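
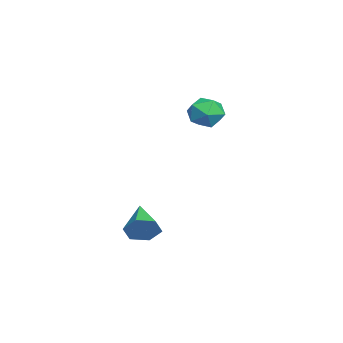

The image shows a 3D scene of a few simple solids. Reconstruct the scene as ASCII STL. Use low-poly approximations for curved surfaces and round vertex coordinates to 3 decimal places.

solid 
facet normal -0.884 0.153 0.441
outer loop
vertex -2.247 1.587 1.475
vertex -1.846 1.414 2.338
vertex -1.866 2.315 1.986
endloop
endfacet
facet normal -0.827 0.541 -0.154
outer loop
vertex -2.247 1.587 1.475
vertex -1.866 2.315 1.986
vertex -1.72 2.266 1.031
endloop
endfacet
facet normal -0.710 0.095 -0.698
outer loop
vertex -2.247 1.587 1.475
vertex -1.72 2.266 1.031
vertex -1.61 1.335 0.793
endloop
endfacet
facet normal -0.695 -0.570 -0.439
outer loop
vertex -2.247 1.587 1.475
vertex -1.61 1.335 0.793
vertex -1.688 0.808 1.601
endloop
endfacet
facet normal -0.803 -0.533 0.266
outer loop
vertex -2.247 1.587 1.475
vertex -1.688 0.808 1.601
vertex -1.846 1.414 2.338
endloop
endfacet
facet normal -0.254 0.963 -0.088
outer loop
vertex -1.72 2.266 1.031
vertex -1.866 2.315 1.986
vertex -0.992 2.512 1.619
endloop
endfacet
facet normal -0.347 0.335 0.876
outer loop
vertex -1.866 2.315 1.986
vertex -1.846 1.414 2.338
vertex -1.07 1.985 2.427
endloop
endfacet
facet normal -0.216 -0.776 0.592
outer loop
vertex -1.846 1.414 2.338
vertex -1.688 0.808 1.601
vertex -0.96 1.054 2.189
endloop
endfacet
facet normal -0.042 -0.835 -0.549
outer loop
vertex -1.688 0.808 1.601
vertex -1.61 1.335 0.793
vertex -0.814 1.005 1.234
endloop
endfacet
facet normal -0.065 0.240 -0.969
outer loop
vertex -1.61 1.335 0.793
vertex -1.72 2.266 1.031
vertex -0.834 1.906 0.882
endloop
endfacet
facet normal 0.695 0.570 0.439
outer loop
vertex -0.433 1.733 1.745
vertex -0.992 2.512 1.619
vertex -1.07 1.985 2.427
endloop
endfacet
facet normal 0.710 -0.095 0.698
outer loop
vertex -0.433 1.733 1.745
vertex -1.07 1.985 2.427
vertex -0.96 1.054 2.189
endloop
endfacet
facet normal 0.827 -0.541 0.154
outer loop
vertex -0.433 1.733 1.745
vertex -0.96 1.054 2.189
vertex -0.814 1.005 1.234
endloop
endfacet
facet normal 0.884 -0.153 -0.441
outer loop
vertex -0.433 1.733 1.745
vertex -0.814 1.005 1.234
vertex -0.834 1.906 0.882
endloop
endfacet
facet normal 0.803 0.533 -0.266
outer loop
vertex -0.433 1.733 1.745
vertex -0.834 1.906 0.882
vertex -0.992 2.512 1.619
endloop
endfacet
facet normal 0.042 0.835 0.549
outer loop
vertex -1.07 1.985 2.427
vertex -0.992 2.512 1.619
vertex -1.866 2.315 1.986
endloop
endfacet
facet normal 0.065 -0.240 0.969
outer loop
vertex -0.96 1.054 2.189
vertex -1.07 1.985 2.427
vertex -1.846 1.414 2.338
endloop
endfacet
facet normal 0.254 -0.963 0.088
outer loop
vertex -0.814 1.005 1.234
vertex -0.96 1.054 2.189
vertex -1.688 0.808 1.601
endloop
endfacet
facet normal 0.347 -0.335 -0.876
outer loop
vertex -0.834 1.906 0.882
vertex -0.814 1.005 1.234
vertex -1.61 1.335 0.793
endloop
endfacet
facet normal 0.216 0.776 -0.592
outer loop
vertex -0.992 2.512 1.619
vertex -0.834 1.906 0.882
vertex -1.72 2.266 1.031
endloop
endfacet
facet normal 0.912 0.111 -0.394
outer loop
vertex 4.942 -1.099 -2.509
vertex 4.603 -0.837 -3.22
vertex 4.794 -0.291 -2.625
endloop
endfacet
facet normal 0.018 0.145 0.989
outer loop
vertex 4.942 -1.099 -2.509
vertex 4.794 -0.291 -2.625
vertex 2.897 -1.043 -2.48
endloop
endfacet
facet normal 0.912 0.111 -0.394
outer loop
vertex 4.794 -0.291 -2.625
vertex 4.603 -0.837 -3.22
vertex 4.455 -0.028 -3.335
endloop
endfacet
facet normal -0.298 0.840 0.454
outer loop
vertex 4.794 -0.291 -2.625
vertex 4.455 -0.028 -3.335
vertex 2.897 -1.043 -2.48
endloop
endfacet
facet normal 0.912 0.111 -0.396
outer loop
vertex 4.455 -0.028 -3.335
vertex 4.603 -0.837 -3.22
vertex 4.263 -0.574 -3.93
endloop
endfacet
facet normal -0.644 0.656 -0.394
outer loop
vertex 4.455 -0.028 -3.335
vertex 4.263 -0.574 -3.93
vertex 2.897 -1.043 -2.48
endloop
endfacet
facet normal 0.912 0.111 -0.396
outer loop
vertex 4.263 -0.574 -3.93
vertex 4.603 -0.837 -3.22
vertex 4.411 -1.383 -3.815
endloop
endfacet
facet normal -0.672 -0.223 -0.706
outer loop
vertex 4.263 -0.574 -3.93
vertex 4.411 -1.383 -3.815
vertex 2.897 -1.043 -2.48
endloop
endfacet
facet normal 0.912 0.109 -0.395
outer loop
vertex 4.411 -1.383 -3.815
vertex 4.603 -0.837 -3.22
vertex 4.75 -1.645 -3.104
endloop
endfacet
facet normal -0.356 -0.919 -0.169
outer loop
vertex 4.411 -1.383 -3.815
vertex 4.75 -1.645 -3.104
vertex 2.897 -1.043 -2.48
endloop
endfacet
facet normal 0.912 0.109 -0.395
outer loop
vertex 4.75 -1.645 -3.104
vertex 4.603 -0.837 -3.22
vertex 4.942 -1.099 -2.509
endloop
endfacet
facet normal -0.011 -0.735 0.678
outer loop
vertex 4.75 -1.645 -3.104
vertex 4.942 -1.099 -2.509
vertex 2.897 -1.043 -2.48
endloop
endfacet

endsolid


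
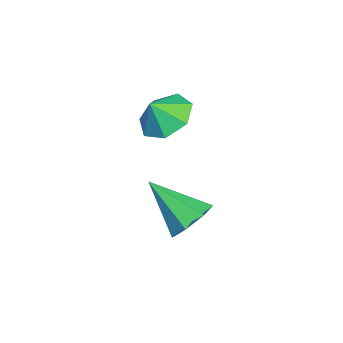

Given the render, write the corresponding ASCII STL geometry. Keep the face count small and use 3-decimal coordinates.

solid 
facet normal -0.232 0.518 -0.823
outer loop
vertex -0.652 2.411 1.394
vertex -1.407 1.692 1.154
vertex -1.496 2.583 1.74
endloop
endfacet
facet normal 0.410 0.246 0.878
outer loop
vertex -0.652 2.411 1.394
vertex -1.496 2.583 1.74
vertex -1.173 1.168 1.986
endloop
endfacet
facet normal -0.232 0.518 -0.823
outer loop
vertex -1.496 2.583 1.74
vertex -1.407 1.692 1.154
vertex -2.274 2.083 1.645
endloop
endfacet
facet normal -0.198 0.124 0.972
outer loop
vertex -1.496 2.583 1.74
vertex -2.274 2.083 1.645
vertex -1.173 1.168 1.986
endloop
endfacet
facet normal -0.233 0.518 -0.823
outer loop
vertex -2.274 2.083 1.645
vertex -1.407 1.692 1.154
vertex -2.398 1.289 1.181
endloop
endfacet
facet normal -0.537 -0.362 0.762
outer loop
vertex -2.274 2.083 1.645
vertex -2.398 1.289 1.181
vertex -1.173 1.168 1.986
endloop
endfacet
facet normal -0.233 0.518 -0.823
outer loop
vertex -2.398 1.289 1.181
vertex -1.407 1.692 1.154
vertex -1.777 0.798 0.696
endloop
endfacet
facet normal -0.350 -0.844 0.406
outer loop
vertex -2.398 1.289 1.181
vertex -1.777 0.798 0.696
vertex -1.173 1.168 1.986
endloop
endfacet
facet normal -0.232 0.518 -0.823
outer loop
vertex -1.777 0.798 0.696
vertex -1.407 1.692 1.154
vertex -0.877 0.98 0.557
endloop
endfacet
facet normal 0.221 -0.960 0.172
outer loop
vertex -1.777 0.798 0.696
vertex -0.877 0.98 0.557
vertex -1.173 1.168 1.986
endloop
endfacet
facet normal -0.232 0.518 -0.823
outer loop
vertex -0.877 0.98 0.557
vertex -1.407 1.692 1.154
vertex -0.376 1.698 0.867
endloop
endfacet
facet normal 0.746 -0.623 0.236
outer loop
vertex -0.877 0.98 0.557
vertex -0.376 1.698 0.867
vertex -1.173 1.168 1.986
endloop
endfacet
facet normal -0.232 0.518 -0.823
outer loop
vertex -0.376 1.698 0.867
vertex -1.407 1.692 1.154
vertex -0.652 2.411 1.394
endloop
endfacet
facet normal 0.830 -0.086 0.551
outer loop
vertex -0.376 1.698 0.867
vertex -0.652 2.411 1.394
vertex -1.173 1.168 1.986
endloop
endfacet
facet normal 0.409 0.680 -0.608
outer loop
vertex 0.787 3.002 -2.139
vertex 0.344 2.598 -2.889
vertex 0.03 3.3 -2.315
endloop
endfacet
facet normal -0.083 0.342 0.936
outer loop
vertex 0.787 3.002 -2.139
vertex 0.03 3.3 -2.315
vertex -0.544 1.122 -1.571
endloop
endfacet
facet normal 0.410 0.680 -0.608
outer loop
vertex 0.03 3.3 -2.315
vertex 0.344 2.598 -2.889
vertex -0.491 3.07 -2.924
endloop
endfacet
facet normal -0.769 0.379 0.515
outer loop
vertex 0.03 3.3 -2.315
vertex -0.491 3.07 -2.924
vertex -0.544 1.122 -1.571
endloop
endfacet
facet normal 0.410 0.681 -0.607
outer loop
vertex -0.491 3.07 -2.924
vertex 0.344 2.598 -2.889
vertex -0.382 2.485 -3.506
endloop
endfacet
facet normal -0.990 -0.060 -0.125
outer loop
vertex -0.491 3.07 -2.924
vertex -0.382 2.485 -3.506
vertex -0.544 1.122 -1.571
endloop
endfacet
facet normal 0.410 0.681 -0.607
outer loop
vertex -0.382 2.485 -3.506
vertex 0.344 2.598 -2.889
vertex 0.273 1.985 -3.624
endloop
endfacet
facet normal -0.580 -0.642 -0.501
outer loop
vertex -0.382 2.485 -3.506
vertex 0.273 1.985 -3.624
vertex -0.544 1.122 -1.571
endloop
endfacet
facet normal 0.409 0.681 -0.608
outer loop
vertex 0.273 1.985 -3.624
vertex 0.344 2.598 -2.889
vertex 0.983 1.947 -3.189
endloop
endfacet
facet normal 0.153 -0.931 -0.331
outer loop
vertex 0.273 1.985 -3.624
vertex 0.983 1.947 -3.189
vertex -0.544 1.122 -1.571
endloop
endfacet
facet normal 0.409 0.681 -0.607
outer loop
vertex 0.983 1.947 -3.189
vertex 0.344 2.598 -2.889
vertex 1.211 2.399 -2.528
endloop
endfacet
facet normal 0.657 -0.709 0.258
outer loop
vertex 0.983 1.947 -3.189
vertex 1.211 2.399 -2.528
vertex -0.544 1.122 -1.571
endloop
endfacet
facet normal 0.409 0.680 -0.608
outer loop
vertex 1.211 2.399 -2.528
vertex 0.344 2.598 -2.889
vertex 0.787 3.002 -2.139
endloop
endfacet
facet normal 0.552 -0.142 0.822
outer loop
vertex 1.211 2.399 -2.528
vertex 0.787 3.002 -2.139
vertex -0.544 1.122 -1.571
endloop
endfacet

endsolid


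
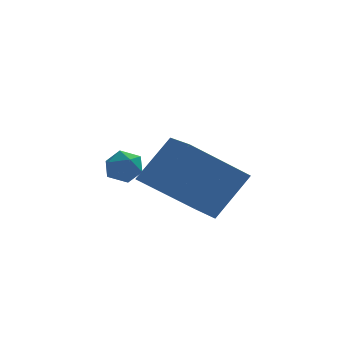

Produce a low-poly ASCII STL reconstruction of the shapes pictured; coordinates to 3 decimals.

solid 
facet normal -0.567 -0.262 -0.781
outer loop
vertex 2.046 -4.747 1.592
vertex 1.686 -2.924 1.243
vertex 3.696 -4.656 0.363
endloop
endfacet
facet normal 0.191 -0.964 0.184
outer loop
vertex 4.694 -4.196 1.737
vertex 2.046 -4.747 1.592
vertex 3.696 -4.656 0.363
endloop
endfacet
facet normal -0.567 -0.262 -0.781
outer loop
vertex 3.696 -4.656 0.363
vertex 1.686 -2.924 1.243
vertex 3.336 -2.834 0.014
endloop
endfacet
facet normal 0.801 0.044 -0.597
outer loop
vertex 3.336 -2.834 0.014
vertex 4.694 -4.196 1.737
vertex 3.696 -4.656 0.363
endloop
endfacet
facet normal -0.801 -0.044 0.597
outer loop
vertex 2.046 -4.747 1.592
vertex 2.684 -2.464 2.617
vertex 1.686 -2.924 1.243
endloop
endfacet
facet normal 0.190 -0.964 0.185
outer loop
vertex 3.044 -4.286 2.966
vertex 2.046 -4.747 1.592
vertex 4.694 -4.196 1.737
endloop
endfacet
facet normal -0.801 -0.044 0.597
outer loop
vertex 3.044 -4.286 2.966
vertex 2.684 -2.464 2.617
vertex 2.046 -4.747 1.592
endloop
endfacet
facet normal -0.190 0.964 -0.185
outer loop
vertex 1.686 -2.924 1.243
vertex 2.684 -2.464 2.617
vertex 3.336 -2.834 0.014
endloop
endfacet
facet normal 0.801 0.044 -0.597
outer loop
vertex 4.334 -2.373 1.388
vertex 4.694 -4.196 1.737
vertex 3.336 -2.834 0.014
endloop
endfacet
facet normal -0.191 0.964 -0.185
outer loop
vertex 3.336 -2.834 0.014
vertex 2.684 -2.464 2.617
vertex 4.334 -2.373 1.388
endloop
endfacet
facet normal 0.567 0.262 0.781
outer loop
vertex 4.334 -2.373 1.388
vertex 3.044 -4.286 2.966
vertex 4.694 -4.196 1.737
endloop
endfacet
facet normal 0.567 0.262 0.781
outer loop
vertex 2.684 -2.464 2.617
vertex 3.044 -4.286 2.966
vertex 4.334 -2.373 1.388
endloop
endfacet
facet normal -0.363 0.723 0.588
outer loop
vertex 1.581 -0.106 1.086
vertex 0.996 -0.366 1.045
vertex 1.395 -0.547 1.514
endloop
endfacet
facet normal 0.321 0.587 0.744
outer loop
vertex 1.581 -0.106 1.086
vertex 1.395 -0.547 1.514
vertex 1.989 -0.565 1.272
endloop
endfacet
facet normal 0.707 0.691 0.154
outer loop
vertex 1.581 -0.106 1.086
vertex 1.989 -0.565 1.272
vertex 1.957 -0.395 0.655
endloop
endfacet
facet normal 0.264 0.892 -0.368
outer loop
vertex 1.581 -0.106 1.086
vertex 1.957 -0.395 0.655
vertex 1.344 -0.272 0.514
endloop
endfacet
facet normal -0.398 0.912 -0.100
outer loop
vertex 1.581 -0.106 1.086
vertex 1.344 -0.272 0.514
vertex 0.996 -0.366 1.045
endloop
endfacet
facet normal 0.373 -0.103 0.922
outer loop
vertex 1.989 -0.565 1.272
vertex 1.395 -0.547 1.514
vertex 1.656 -1.108 1.346
endloop
endfacet
facet normal -0.734 0.117 0.669
outer loop
vertex 1.395 -0.547 1.514
vertex 0.996 -0.366 1.045
vertex 1.043 -0.985 1.205
endloop
endfacet
facet normal -0.790 0.424 -0.443
outer loop
vertex 0.996 -0.366 1.045
vertex 1.344 -0.272 0.514
vertex 1.011 -0.815 0.588
endloop
endfacet
facet normal 0.280 0.393 -0.876
outer loop
vertex 1.344 -0.272 0.514
vertex 1.957 -0.395 0.655
vertex 1.605 -0.833 0.346
endloop
endfacet
facet normal 0.997 0.067 -0.033
outer loop
vertex 1.957 -0.395 0.655
vertex 1.989 -0.565 1.272
vertex 2.004 -1.014 0.815
endloop
endfacet
facet normal -0.264 -0.892 0.368
outer loop
vertex 1.419 -1.274 0.774
vertex 1.656 -1.108 1.346
vertex 1.043 -0.985 1.205
endloop
endfacet
facet normal -0.707 -0.691 -0.154
outer loop
vertex 1.419 -1.274 0.774
vertex 1.043 -0.985 1.205
vertex 1.011 -0.815 0.588
endloop
endfacet
facet normal -0.321 -0.587 -0.744
outer loop
vertex 1.419 -1.274 0.774
vertex 1.011 -0.815 0.588
vertex 1.605 -0.833 0.346
endloop
endfacet
facet normal 0.363 -0.723 -0.588
outer loop
vertex 1.419 -1.274 0.774
vertex 1.605 -0.833 0.346
vertex 2.004 -1.014 0.815
endloop
endfacet
facet normal 0.398 -0.912 0.100
outer loop
vertex 1.419 -1.274 0.774
vertex 2.004 -1.014 0.815
vertex 1.656 -1.108 1.346
endloop
endfacet
facet normal -0.280 -0.393 0.876
outer loop
vertex 1.043 -0.985 1.205
vertex 1.656 -1.108 1.346
vertex 1.395 -0.547 1.514
endloop
endfacet
facet normal -0.997 -0.067 0.033
outer loop
vertex 1.011 -0.815 0.588
vertex 1.043 -0.985 1.205
vertex 0.996 -0.366 1.045
endloop
endfacet
facet normal -0.373 0.103 -0.922
outer loop
vertex 1.605 -0.833 0.346
vertex 1.011 -0.815 0.588
vertex 1.344 -0.272 0.514
endloop
endfacet
facet normal 0.734 -0.117 -0.669
outer loop
vertex 2.004 -1.014 0.815
vertex 1.605 -0.833 0.346
vertex 1.957 -0.395 0.655
endloop
endfacet
facet normal 0.790 -0.424 0.443
outer loop
vertex 1.656 -1.108 1.346
vertex 2.004 -1.014 0.815
vertex 1.989 -0.565 1.272
endloop
endfacet

endsolid


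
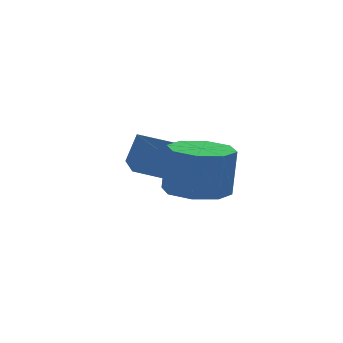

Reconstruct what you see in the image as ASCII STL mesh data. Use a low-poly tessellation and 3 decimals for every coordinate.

solid 
facet normal -0.884 0.413 0.219
outer loop
vertex 0.417 2.278 -0.813
vertex 0.85 3.676 -1.698
vertex 0.048 1.9 -1.59
endloop
endfacet
facet normal -0.253 -0.817 0.518
outer loop
vertex 1.71 1.124 -2.002
vertex 0.417 2.278 -0.813
vertex 0.048 1.9 -1.59
endloop
endfacet
facet normal -0.884 0.413 0.219
outer loop
vertex 0.048 1.9 -1.59
vertex 0.85 3.676 -1.698
vertex 0.481 3.298 -2.475
endloop
endfacet
facet normal -0.393 -0.402 -0.827
outer loop
vertex 0.481 3.298 -2.475
vertex 1.71 1.124 -2.002
vertex 0.048 1.9 -1.59
endloop
endfacet
facet normal 0.393 0.402 0.827
outer loop
vertex 0.417 2.278 -0.813
vertex 2.512 2.9 -2.11
vertex 0.85 3.676 -1.698
endloop
endfacet
facet normal -0.253 -0.817 0.518
outer loop
vertex 2.079 1.502 -1.225
vertex 0.417 2.278 -0.813
vertex 1.71 1.124 -2.002
endloop
endfacet
facet normal 0.393 0.402 0.827
outer loop
vertex 2.079 1.502 -1.225
vertex 2.512 2.9 -2.11
vertex 0.417 2.278 -0.813
endloop
endfacet
facet normal 0.253 0.817 -0.518
outer loop
vertex 0.85 3.676 -1.698
vertex 2.512 2.9 -2.11
vertex 0.481 3.298 -2.475
endloop
endfacet
facet normal -0.393 -0.402 -0.827
outer loop
vertex 2.143 2.522 -2.887
vertex 1.71 1.124 -2.002
vertex 0.481 3.298 -2.475
endloop
endfacet
facet normal 0.253 0.817 -0.518
outer loop
vertex 0.481 3.298 -2.475
vertex 2.512 2.9 -2.11
vertex 2.143 2.522 -2.887
endloop
endfacet
facet normal 0.884 -0.413 -0.219
outer loop
vertex 2.143 2.522 -2.887
vertex 2.079 1.502 -1.225
vertex 1.71 1.124 -2.002
endloop
endfacet
facet normal 0.884 -0.413 -0.219
outer loop
vertex 2.512 2.9 -2.11
vertex 2.079 1.502 -1.225
vertex 2.143 2.522 -2.887
endloop
endfacet
facet normal -0.090 -0.022 -0.996
outer loop
vertex 2.325 0.625 -2.227
vertex 1.526 0.264 -2.147
vertex 1.836 1.087 -2.193
endloop
endfacet
facet normal 0.682 0.727 -0.078
outer loop
vertex 2.325 0.625 -2.227
vertex 1.836 1.087 -2.193
vertex 2.453 0.656 -0.813
endloop
endfacet
facet normal 0.681 0.728 -0.077
outer loop
vertex 2.453 0.656 -0.813
vertex 1.836 1.087 -2.193
vertex 1.963 1.118 -0.779
endloop
endfacet
facet normal 0.090 0.022 0.996
outer loop
vertex 2.453 0.656 -0.813
vertex 1.963 1.118 -0.779
vertex 1.654 0.296 -0.733
endloop
endfacet
facet normal -0.090 -0.022 -0.996
outer loop
vertex 1.836 1.087 -2.193
vertex 1.526 0.264 -2.147
vertex 1.165 1.067 -2.132
endloop
endfacet
facet normal -0.032 0.999 -0.019
outer loop
vertex 1.836 1.087 -2.193
vertex 1.165 1.067 -2.132
vertex 1.963 1.118 -0.779
endloop
endfacet
facet normal -0.032 0.999 -0.019
outer loop
vertex 1.963 1.118 -0.779
vertex 1.165 1.067 -2.132
vertex 1.293 1.098 -0.718
endloop
endfacet
facet normal 0.090 0.022 0.996
outer loop
vertex 1.963 1.118 -0.779
vertex 1.293 1.098 -0.718
vertex 1.654 0.296 -0.733
endloop
endfacet
facet normal -0.090 -0.022 -0.996
outer loop
vertex 1.165 1.067 -2.132
vertex 1.526 0.264 -2.147
vertex 0.706 0.577 -2.08
endloop
endfacet
facet normal -0.726 0.686 0.051
outer loop
vertex 1.165 1.067 -2.132
vertex 0.706 0.577 -2.08
vertex 1.293 1.098 -0.718
endloop
endfacet
facet normal -0.726 0.686 0.051
outer loop
vertex 1.293 1.098 -0.718
vertex 0.706 0.577 -2.08
vertex 0.834 0.608 -0.666
endloop
endfacet
facet normal 0.090 0.022 0.996
outer loop
vertex 1.293 1.098 -0.718
vertex 0.834 0.608 -0.666
vertex 1.654 0.296 -0.733
endloop
endfacet
facet normal -0.090 -0.022 -0.996
outer loop
vertex 0.706 0.577 -2.08
vertex 1.526 0.264 -2.147
vertex 0.727 -0.096 -2.067
endloop
endfacet
facet normal -0.995 -0.029 0.091
outer loop
vertex 0.706 0.577 -2.08
vertex 0.727 -0.096 -2.067
vertex 0.834 0.608 -0.666
endloop
endfacet
facet normal -0.995 -0.029 0.091
outer loop
vertex 0.834 0.608 -0.666
vertex 0.727 -0.096 -2.067
vertex 0.855 -0.065 -0.653
endloop
endfacet
facet normal 0.090 0.022 0.996
outer loop
vertex 0.834 0.608 -0.666
vertex 0.855 -0.065 -0.653
vertex 1.654 0.296 -0.733
endloop
endfacet
facet normal -0.090 -0.022 -0.996
outer loop
vertex 0.727 -0.096 -2.067
vertex 1.526 0.264 -2.147
vertex 1.217 -0.558 -2.101
endloop
endfacet
facet normal -0.681 -0.728 0.078
outer loop
vertex 0.727 -0.096 -2.067
vertex 1.217 -0.558 -2.101
vertex 0.855 -0.065 -0.653
endloop
endfacet
facet normal -0.682 -0.727 0.077
outer loop
vertex 0.855 -0.065 -0.653
vertex 1.217 -0.558 -2.101
vertex 1.344 -0.527 -0.687
endloop
endfacet
facet normal 0.090 0.022 0.996
outer loop
vertex 0.855 -0.065 -0.653
vertex 1.344 -0.527 -0.687
vertex 1.654 0.296 -0.733
endloop
endfacet
facet normal -0.090 -0.022 -0.996
outer loop
vertex 1.217 -0.558 -2.101
vertex 1.526 0.264 -2.147
vertex 1.887 -0.538 -2.162
endloop
endfacet
facet normal 0.032 -0.999 0.019
outer loop
vertex 1.217 -0.558 -2.101
vertex 1.887 -0.538 -2.162
vertex 1.344 -0.527 -0.687
endloop
endfacet
facet normal 0.032 -0.999 0.019
outer loop
vertex 1.344 -0.527 -0.687
vertex 1.887 -0.538 -2.162
vertex 2.015 -0.507 -0.748
endloop
endfacet
facet normal 0.090 0.022 0.996
outer loop
vertex 1.344 -0.527 -0.687
vertex 2.015 -0.507 -0.748
vertex 1.654 0.296 -0.733
endloop
endfacet
facet normal -0.090 -0.022 -0.996
outer loop
vertex 1.887 -0.538 -2.162
vertex 1.526 0.264 -2.147
vertex 2.346 -0.048 -2.214
endloop
endfacet
facet normal 0.726 -0.686 -0.051
outer loop
vertex 1.887 -0.538 -2.162
vertex 2.346 -0.048 -2.214
vertex 2.015 -0.507 -0.748
endloop
endfacet
facet normal 0.726 -0.686 -0.051
outer loop
vertex 2.015 -0.507 -0.748
vertex 2.346 -0.048 -2.214
vertex 2.474 -0.017 -0.8
endloop
endfacet
facet normal 0.090 0.022 0.996
outer loop
vertex 2.015 -0.507 -0.748
vertex 2.474 -0.017 -0.8
vertex 1.654 0.296 -0.733
endloop
endfacet
facet normal -0.090 -0.022 -0.996
outer loop
vertex 2.346 -0.048 -2.214
vertex 1.526 0.264 -2.147
vertex 2.325 0.625 -2.227
endloop
endfacet
facet normal 0.995 0.029 -0.091
outer loop
vertex 2.346 -0.048 -2.214
vertex 2.325 0.625 -2.227
vertex 2.474 -0.017 -0.8
endloop
endfacet
facet normal 0.995 0.029 -0.091
outer loop
vertex 2.474 -0.017 -0.8
vertex 2.325 0.625 -2.227
vertex 2.453 0.656 -0.813
endloop
endfacet
facet normal 0.090 0.022 0.996
outer loop
vertex 2.474 -0.017 -0.8
vertex 2.453 0.656 -0.813
vertex 1.654 0.296 -0.733
endloop
endfacet

endsolid


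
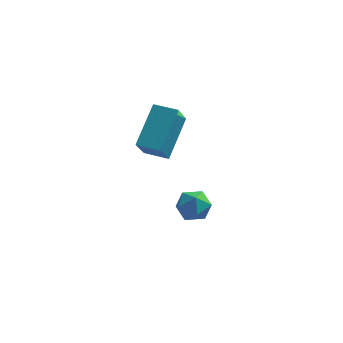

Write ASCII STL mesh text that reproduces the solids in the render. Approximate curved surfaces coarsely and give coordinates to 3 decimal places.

solid 
facet normal -0.972 0.228 0.049
outer loop
vertex -0.116 -3.086 4.357
vertex 0.05 -2.121 3.155
vertex -0.569 -4.726 2.979
endloop
endfacet
facet normal -0.107 -0.622 0.776
outer loop
vertex 0.51 -4.979 2.925
vertex -0.116 -3.086 4.357
vertex -0.569 -4.726 2.979
endloop
endfacet
facet normal -0.972 0.228 0.049
outer loop
vertex -0.569 -4.726 2.979
vertex 0.05 -2.121 3.155
vertex -0.404 -3.761 1.777
endloop
endfacet
facet normal -0.207 -0.749 -0.630
outer loop
vertex -0.404 -3.761 1.777
vertex 0.51 -4.979 2.925
vertex -0.569 -4.726 2.979
endloop
endfacet
facet normal 0.207 0.749 0.630
outer loop
vertex -0.116 -3.086 4.357
vertex 1.129 -2.374 3.101
vertex 0.05 -2.121 3.155
endloop
endfacet
facet normal -0.107 -0.622 0.776
outer loop
vertex 0.964 -3.339 4.303
vertex -0.116 -3.086 4.357
vertex 0.51 -4.979 2.925
endloop
endfacet
facet normal 0.207 0.749 0.630
outer loop
vertex 0.964 -3.339 4.303
vertex 1.129 -2.374 3.101
vertex -0.116 -3.086 4.357
endloop
endfacet
facet normal 0.107 0.622 -0.776
outer loop
vertex 0.05 -2.121 3.155
vertex 1.129 -2.374 3.101
vertex -0.404 -3.761 1.777
endloop
endfacet
facet normal -0.207 -0.749 -0.630
outer loop
vertex 0.676 -4.014 1.723
vertex 0.51 -4.979 2.925
vertex -0.404 -3.761 1.777
endloop
endfacet
facet normal 0.107 0.622 -0.776
outer loop
vertex -0.404 -3.761 1.777
vertex 1.129 -2.374 3.101
vertex 0.676 -4.014 1.723
endloop
endfacet
facet normal 0.972 -0.228 -0.049
outer loop
vertex 0.676 -4.014 1.723
vertex 0.964 -3.339 4.303
vertex 0.51 -4.979 2.925
endloop
endfacet
facet normal 0.973 -0.227 -0.049
outer loop
vertex 1.129 -2.374 3.101
vertex 0.964 -3.339 4.303
vertex 0.676 -4.014 1.723
endloop
endfacet
facet normal -0.942 -0.096 0.321
outer loop
vertex 0.81 -3.067 -2.059
vertex 1.05 -3.719 -1.549
vertex 1.069 -2.91 -1.252
endloop
endfacet
facet normal -0.801 0.581 0.144
outer loop
vertex 0.81 -3.067 -2.059
vertex 1.069 -2.91 -1.252
vertex 1.326 -2.396 -1.896
endloop
endfacet
facet normal -0.599 0.592 -0.539
outer loop
vertex 0.81 -3.067 -2.059
vertex 1.326 -2.396 -1.896
vertex 1.465 -2.888 -2.59
endloop
endfacet
facet normal -0.615 -0.077 -0.785
outer loop
vertex 0.81 -3.067 -2.059
vertex 1.465 -2.888 -2.59
vertex 1.294 -3.706 -2.376
endloop
endfacet
facet normal -0.827 -0.502 -0.252
outer loop
vertex 0.81 -3.067 -2.059
vertex 1.294 -3.706 -2.376
vertex 1.05 -3.719 -1.549
endloop
endfacet
facet normal -0.250 0.803 0.541
outer loop
vertex 1.326 -2.396 -1.896
vertex 1.069 -2.91 -1.252
vertex 1.886 -2.634 -1.284
endloop
endfacet
facet normal -0.479 -0.293 0.828
outer loop
vertex 1.069 -2.91 -1.252
vertex 1.05 -3.719 -1.549
vertex 1.715 -3.452 -1.07
endloop
endfacet
facet normal -0.293 -0.951 -0.101
outer loop
vertex 1.05 -3.719 -1.549
vertex 1.294 -3.706 -2.376
vertex 1.854 -3.944 -1.764
endloop
endfacet
facet normal 0.051 -0.263 -0.964
outer loop
vertex 1.294 -3.706 -2.376
vertex 1.465 -2.888 -2.59
vertex 2.111 -3.43 -2.408
endloop
endfacet
facet normal 0.078 0.821 -0.566
outer loop
vertex 1.465 -2.888 -2.59
vertex 1.326 -2.396 -1.896
vertex 2.13 -2.621 -2.111
endloop
endfacet
facet normal 0.615 0.077 0.785
outer loop
vertex 2.37 -3.273 -1.601
vertex 1.886 -2.634 -1.284
vertex 1.715 -3.452 -1.07
endloop
endfacet
facet normal 0.599 -0.592 0.539
outer loop
vertex 2.37 -3.273 -1.601
vertex 1.715 -3.452 -1.07
vertex 1.854 -3.944 -1.764
endloop
endfacet
facet normal 0.801 -0.581 -0.144
outer loop
vertex 2.37 -3.273 -1.601
vertex 1.854 -3.944 -1.764
vertex 2.111 -3.43 -2.408
endloop
endfacet
facet normal 0.942 0.096 -0.321
outer loop
vertex 2.37 -3.273 -1.601
vertex 2.111 -3.43 -2.408
vertex 2.13 -2.621 -2.111
endloop
endfacet
facet normal 0.827 0.502 0.252
outer loop
vertex 2.37 -3.273 -1.601
vertex 2.13 -2.621 -2.111
vertex 1.886 -2.634 -1.284
endloop
endfacet
facet normal -0.051 0.263 0.964
outer loop
vertex 1.715 -3.452 -1.07
vertex 1.886 -2.634 -1.284
vertex 1.069 -2.91 -1.252
endloop
endfacet
facet normal -0.078 -0.821 0.566
outer loop
vertex 1.854 -3.944 -1.764
vertex 1.715 -3.452 -1.07
vertex 1.05 -3.719 -1.549
endloop
endfacet
facet normal 0.250 -0.803 -0.541
outer loop
vertex 2.111 -3.43 -2.408
vertex 1.854 -3.944 -1.764
vertex 1.294 -3.706 -2.376
endloop
endfacet
facet normal 0.479 0.293 -0.828
outer loop
vertex 2.13 -2.621 -2.111
vertex 2.111 -3.43 -2.408
vertex 1.465 -2.888 -2.59
endloop
endfacet
facet normal 0.293 0.951 0.101
outer loop
vertex 1.886 -2.634 -1.284
vertex 2.13 -2.621 -2.111
vertex 1.326 -2.396 -1.896
endloop
endfacet

endsolid


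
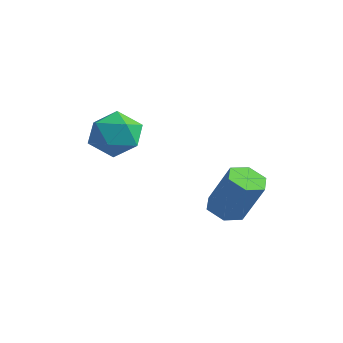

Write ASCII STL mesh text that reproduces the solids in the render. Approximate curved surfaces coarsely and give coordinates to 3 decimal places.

solid 
facet normal -0.464 -0.109 -0.879
outer loop
vertex 1.459 2.996 -3.71
vertex 0.84 2.767 -3.355
vertex 0.941 3.496 -3.499
endloop
endfacet
facet normal 0.555 0.737 -0.384
outer loop
vertex 1.459 2.996 -3.71
vertex 0.941 3.496 -3.499
vertex 2.34 3.203 -2.04
endloop
endfacet
facet normal 0.555 0.738 -0.384
outer loop
vertex 2.34 3.203 -2.04
vertex 0.941 3.496 -3.499
vertex 1.822 3.703 -1.828
endloop
endfacet
facet normal 0.464 0.107 0.879
outer loop
vertex 2.34 3.203 -2.04
vertex 1.822 3.703 -1.828
vertex 1.72 2.973 -1.685
endloop
endfacet
facet normal -0.464 -0.109 -0.879
outer loop
vertex 0.941 3.496 -3.499
vertex 0.84 2.767 -3.355
vertex 0.322 3.266 -3.144
endloop
endfacet
facet normal -0.321 0.946 0.052
outer loop
vertex 0.941 3.496 -3.499
vertex 0.322 3.266 -3.144
vertex 1.822 3.703 -1.828
endloop
endfacet
facet normal -0.321 0.946 0.052
outer loop
vertex 1.822 3.703 -1.828
vertex 0.322 3.266 -3.144
vertex 1.202 3.473 -1.473
endloop
endfacet
facet normal 0.464 0.107 0.879
outer loop
vertex 1.822 3.703 -1.828
vertex 1.202 3.473 -1.473
vertex 1.72 2.973 -1.685
endloop
endfacet
facet normal -0.463 -0.109 -0.880
outer loop
vertex 0.322 3.266 -3.144
vertex 0.84 2.767 -3.355
vertex 0.22 2.537 -3.0
endloop
endfacet
facet normal -0.876 0.209 0.435
outer loop
vertex 0.322 3.266 -3.144
vertex 0.22 2.537 -3.0
vertex 1.202 3.473 -1.473
endloop
endfacet
facet normal -0.876 0.207 0.436
outer loop
vertex 1.202 3.473 -1.473
vertex 0.22 2.537 -3.0
vertex 1.101 2.744 -1.33
endloop
endfacet
facet normal 0.464 0.108 0.879
outer loop
vertex 1.202 3.473 -1.473
vertex 1.101 2.744 -1.33
vertex 1.72 2.973 -1.685
endloop
endfacet
facet normal -0.464 -0.107 -0.879
outer loop
vertex 0.22 2.537 -3.0
vertex 0.84 2.767 -3.355
vertex 0.738 2.037 -3.212
endloop
endfacet
facet normal -0.555 -0.738 0.384
outer loop
vertex 0.22 2.537 -3.0
vertex 0.738 2.037 -3.212
vertex 1.101 2.744 -1.33
endloop
endfacet
facet normal -0.555 -0.738 0.384
outer loop
vertex 1.101 2.744 -1.33
vertex 0.738 2.037 -3.212
vertex 1.619 2.244 -1.541
endloop
endfacet
facet normal 0.464 0.109 0.879
outer loop
vertex 1.101 2.744 -1.33
vertex 1.619 2.244 -1.541
vertex 1.72 2.973 -1.685
endloop
endfacet
facet normal -0.464 -0.107 -0.879
outer loop
vertex 0.738 2.037 -3.212
vertex 0.84 2.767 -3.355
vertex 1.358 2.267 -3.567
endloop
endfacet
facet normal 0.321 -0.946 -0.052
outer loop
vertex 0.738 2.037 -3.212
vertex 1.358 2.267 -3.567
vertex 1.619 2.244 -1.541
endloop
endfacet
facet normal 0.321 -0.946 -0.052
outer loop
vertex 1.619 2.244 -1.541
vertex 1.358 2.267 -3.567
vertex 2.238 2.474 -1.896
endloop
endfacet
facet normal 0.464 0.109 0.879
outer loop
vertex 1.619 2.244 -1.541
vertex 2.238 2.474 -1.896
vertex 1.72 2.973 -1.685
endloop
endfacet
facet normal -0.464 -0.108 -0.879
outer loop
vertex 1.358 2.267 -3.567
vertex 0.84 2.767 -3.355
vertex 1.459 2.996 -3.71
endloop
endfacet
facet normal 0.876 -0.207 -0.436
outer loop
vertex 1.358 2.267 -3.567
vertex 1.459 2.996 -3.71
vertex 2.238 2.474 -1.896
endloop
endfacet
facet normal 0.875 -0.209 -0.436
outer loop
vertex 2.238 2.474 -1.896
vertex 1.459 2.996 -3.71
vertex 2.34 3.203 -2.04
endloop
endfacet
facet normal 0.463 0.109 0.880
outer loop
vertex 2.238 2.474 -1.896
vertex 2.34 3.203 -2.04
vertex 1.72 2.973 -1.685
endloop
endfacet
facet normal -0.760 0.334 0.558
outer loop
vertex -3.008 1.319 -0.234
vertex -3.294 0.318 -0.024
vertex -2.607 0.818 0.612
endloop
endfacet
facet normal -0.213 0.793 0.571
outer loop
vertex -3.008 1.319 -0.234
vertex -2.607 0.818 0.612
vertex -1.979 1.423 0.006
endloop
endfacet
facet normal -0.077 0.992 -0.101
outer loop
vertex -3.008 1.319 -0.234
vertex -1.979 1.423 0.006
vertex -2.278 1.297 -1.005
endloop
endfacet
facet normal -0.539 0.656 -0.529
outer loop
vertex -3.008 1.319 -0.234
vertex -2.278 1.297 -1.005
vertex -3.091 0.614 -1.024
endloop
endfacet
facet normal -0.961 0.249 -0.121
outer loop
vertex -3.008 1.319 -0.234
vertex -3.091 0.614 -1.024
vertex -3.294 0.318 -0.024
endloop
endfacet
facet normal 0.359 0.447 0.819
outer loop
vertex -1.979 1.423 0.006
vertex -2.607 0.818 0.612
vertex -1.629 0.486 0.364
endloop
endfacet
facet normal -0.524 -0.295 0.799
outer loop
vertex -2.607 0.818 0.612
vertex -3.294 0.318 -0.024
vertex -2.442 -0.197 0.345
endloop
endfacet
facet normal -0.850 -0.432 -0.301
outer loop
vertex -3.294 0.318 -0.024
vertex -3.091 0.614 -1.024
vertex -2.741 -0.323 -0.666
endloop
endfacet
facet normal -0.167 0.225 -0.960
outer loop
vertex -3.091 0.614 -1.024
vertex -2.278 1.297 -1.005
vertex -2.113 0.282 -1.272
endloop
endfacet
facet normal 0.581 0.769 -0.268
outer loop
vertex -2.278 1.297 -1.005
vertex -1.979 1.423 0.006
vertex -1.426 0.782 -0.636
endloop
endfacet
facet normal 0.539 -0.656 0.529
outer loop
vertex -1.712 -0.219 -0.426
vertex -1.629 0.486 0.364
vertex -2.442 -0.197 0.345
endloop
endfacet
facet normal 0.077 -0.992 0.101
outer loop
vertex -1.712 -0.219 -0.426
vertex -2.442 -0.197 0.345
vertex -2.741 -0.323 -0.666
endloop
endfacet
facet normal 0.213 -0.793 -0.571
outer loop
vertex -1.712 -0.219 -0.426
vertex -2.741 -0.323 -0.666
vertex -2.113 0.282 -1.272
endloop
endfacet
facet normal 0.760 -0.334 -0.558
outer loop
vertex -1.712 -0.219 -0.426
vertex -2.113 0.282 -1.272
vertex -1.426 0.782 -0.636
endloop
endfacet
facet normal 0.961 -0.249 0.121
outer loop
vertex -1.712 -0.219 -0.426
vertex -1.426 0.782 -0.636
vertex -1.629 0.486 0.364
endloop
endfacet
facet normal 0.167 -0.225 0.960
outer loop
vertex -2.442 -0.197 0.345
vertex -1.629 0.486 0.364
vertex -2.607 0.818 0.612
endloop
endfacet
facet normal -0.581 -0.769 0.268
outer loop
vertex -2.741 -0.323 -0.666
vertex -2.442 -0.197 0.345
vertex -3.294 0.318 -0.024
endloop
endfacet
facet normal -0.359 -0.447 -0.819
outer loop
vertex -2.113 0.282 -1.272
vertex -2.741 -0.323 -0.666
vertex -3.091 0.614 -1.024
endloop
endfacet
facet normal 0.524 0.295 -0.799
outer loop
vertex -1.426 0.782 -0.636
vertex -2.113 0.282 -1.272
vertex -2.278 1.297 -1.005
endloop
endfacet
facet normal 0.850 0.432 0.301
outer loop
vertex -1.629 0.486 0.364
vertex -1.426 0.782 -0.636
vertex -1.979 1.423 0.006
endloop
endfacet

endsolid


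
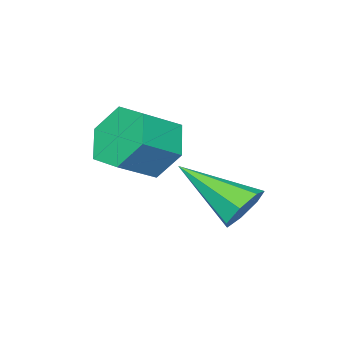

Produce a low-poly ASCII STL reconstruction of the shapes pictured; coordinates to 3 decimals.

solid 
facet normal -0.217 0.841 -0.495
outer loop
vertex -0.609 -0.851 1.002
vertex -1.305 -0.905 1.215
vertex -0.752 -0.566 1.549
endloop
endfacet
facet normal 0.971 0.031 0.238
outer loop
vertex -0.609 -0.851 1.002
vertex -0.752 -0.566 1.549
vertex -0.855 -2.655 2.245
endloop
endfacet
facet normal -0.217 0.841 -0.495
outer loop
vertex -0.752 -0.566 1.549
vertex -1.305 -0.905 1.215
vertex -1.311 -0.536 1.845
endloop
endfacet
facet normal 0.463 0.260 0.848
outer loop
vertex -0.752 -0.566 1.549
vertex -1.311 -0.536 1.845
vertex -0.855 -2.655 2.245
endloop
endfacet
facet normal -0.217 0.841 -0.495
outer loop
vertex -1.311 -0.536 1.845
vertex -1.305 -0.905 1.215
vertex -1.866 -0.784 1.667
endloop
endfacet
facet normal -0.345 0.102 0.933
outer loop
vertex -1.311 -0.536 1.845
vertex -1.866 -0.784 1.667
vertex -0.855 -2.655 2.245
endloop
endfacet
facet normal -0.217 0.841 -0.495
outer loop
vertex -1.866 -0.784 1.667
vertex -1.305 -0.905 1.215
vertex -1.999 -1.123 1.149
endloop
endfacet
facet normal -0.844 -0.324 0.428
outer loop
vertex -1.866 -0.784 1.667
vertex -1.999 -1.123 1.149
vertex -0.855 -2.655 2.245
endloop
endfacet
facet normal -0.217 0.841 -0.495
outer loop
vertex -1.999 -1.123 1.149
vertex -1.305 -0.905 1.215
vertex -1.61 -1.298 0.681
endloop
endfacet
facet normal -0.658 -0.696 -0.287
outer loop
vertex -1.999 -1.123 1.149
vertex -1.61 -1.298 0.681
vertex -0.855 -2.655 2.245
endloop
endfacet
facet normal -0.217 0.841 -0.495
outer loop
vertex -1.61 -1.298 0.681
vertex -1.305 -0.905 1.215
vertex -0.991 -1.177 0.615
endloop
endfacet
facet normal 0.072 -0.736 -0.673
outer loop
vertex -1.61 -1.298 0.681
vertex -0.991 -1.177 0.615
vertex -0.855 -2.655 2.245
endloop
endfacet
facet normal -0.217 0.841 -0.495
outer loop
vertex -0.991 -1.177 0.615
vertex -1.305 -0.905 1.215
vertex -0.609 -0.851 1.002
endloop
endfacet
facet normal 0.798 -0.412 -0.440
outer loop
vertex -0.991 -1.177 0.615
vertex -0.609 -0.851 1.002
vertex -0.855 -2.655 2.245
endloop
endfacet
facet normal -0.848 0.178 -0.499
outer loop
vertex 0.325 -3.028 2.403
vertex -0.026 -2.549 3.171
vertex 0.474 -2.073 2.49
endloop
endfacet
facet normal 0.507 -0.001 -0.862
outer loop
vertex 0.325 -3.028 2.403
vertex 0.474 -2.073 2.49
vertex 1.377 -3.249 3.022
endloop
endfacet
facet normal 0.506 -0.001 -0.862
outer loop
vertex 1.377 -3.249 3.022
vertex 0.474 -2.073 2.49
vertex 1.526 -2.294 3.108
endloop
endfacet
facet normal 0.848 -0.177 0.499
outer loop
vertex 1.377 -3.249 3.022
vertex 1.526 -2.294 3.108
vertex 1.026 -2.771 3.789
endloop
endfacet
facet normal -0.848 0.178 -0.498
outer loop
vertex 0.474 -2.073 2.49
vertex -0.026 -2.549 3.171
vertex 0.124 -1.595 3.257
endloop
endfacet
facet normal 0.387 0.851 -0.354
outer loop
vertex 0.474 -2.073 2.49
vertex 0.124 -1.595 3.257
vertex 1.526 -2.294 3.108
endloop
endfacet
facet normal 0.387 0.852 -0.354
outer loop
vertex 1.526 -2.294 3.108
vertex 0.124 -1.595 3.257
vertex 1.176 -1.816 3.876
endloop
endfacet
facet normal 0.849 -0.179 0.498
outer loop
vertex 1.526 -2.294 3.108
vertex 1.176 -1.816 3.876
vertex 1.026 -2.771 3.789
endloop
endfacet
facet normal -0.848 0.178 -0.499
outer loop
vertex 0.124 -1.595 3.257
vertex -0.026 -2.549 3.171
vertex -0.377 -2.071 3.938
endloop
endfacet
facet normal -0.120 0.853 0.508
outer loop
vertex 0.124 -1.595 3.257
vertex -0.377 -2.071 3.938
vertex 1.176 -1.816 3.876
endloop
endfacet
facet normal -0.120 0.853 0.508
outer loop
vertex 1.176 -1.816 3.876
vertex -0.377 -2.071 3.938
vertex 0.675 -2.292 4.557
endloop
endfacet
facet normal 0.848 -0.179 0.499
outer loop
vertex 1.176 -1.816 3.876
vertex 0.675 -2.292 4.557
vertex 1.026 -2.771 3.789
endloop
endfacet
facet normal -0.848 0.177 -0.499
outer loop
vertex -0.377 -2.071 3.938
vertex -0.026 -2.549 3.171
vertex -0.526 -3.026 3.852
endloop
endfacet
facet normal -0.507 0.001 0.862
outer loop
vertex -0.377 -2.071 3.938
vertex -0.526 -3.026 3.852
vertex 0.675 -2.292 4.557
endloop
endfacet
facet normal -0.506 0.000 0.862
outer loop
vertex 0.675 -2.292 4.557
vertex -0.526 -3.026 3.852
vertex 0.526 -3.247 4.47
endloop
endfacet
facet normal 0.848 -0.178 0.499
outer loop
vertex 0.675 -2.292 4.557
vertex 0.526 -3.247 4.47
vertex 1.026 -2.771 3.789
endloop
endfacet
facet normal -0.849 0.179 -0.498
outer loop
vertex -0.526 -3.026 3.852
vertex -0.026 -2.549 3.171
vertex -0.176 -3.504 3.084
endloop
endfacet
facet normal -0.387 -0.852 0.354
outer loop
vertex -0.526 -3.026 3.852
vertex -0.176 -3.504 3.084
vertex 0.526 -3.247 4.47
endloop
endfacet
facet normal -0.387 -0.851 0.354
outer loop
vertex 0.526 -3.247 4.47
vertex -0.176 -3.504 3.084
vertex 0.876 -3.725 3.703
endloop
endfacet
facet normal 0.848 -0.178 0.498
outer loop
vertex 0.526 -3.247 4.47
vertex 0.876 -3.725 3.703
vertex 1.026 -2.771 3.789
endloop
endfacet
facet normal -0.848 0.179 -0.499
outer loop
vertex -0.176 -3.504 3.084
vertex -0.026 -2.549 3.171
vertex 0.325 -3.028 2.403
endloop
endfacet
facet normal 0.120 -0.853 -0.508
outer loop
vertex -0.176 -3.504 3.084
vertex 0.325 -3.028 2.403
vertex 0.876 -3.725 3.703
endloop
endfacet
facet normal 0.120 -0.853 -0.508
outer loop
vertex 0.876 -3.725 3.703
vertex 0.325 -3.028 2.403
vertex 1.377 -3.249 3.022
endloop
endfacet
facet normal 0.848 -0.178 0.499
outer loop
vertex 0.876 -3.725 3.703
vertex 1.377 -3.249 3.022
vertex 1.026 -2.771 3.789
endloop
endfacet

endsolid


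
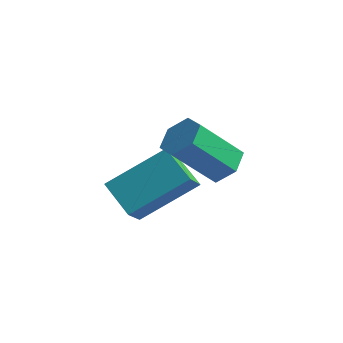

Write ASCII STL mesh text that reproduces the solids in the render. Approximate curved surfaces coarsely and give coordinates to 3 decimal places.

solid 
facet normal -0.560 -0.634 -0.533
outer loop
vertex -1.05 -3.207 0.791
vertex -2.062 -2.819 1.393
vertex -1.204 -2.436 0.036
endloop
endfacet
facet normal 0.816 -0.313 -0.486
outer loop
vertex -0.078 -1.161 1.107
vertex -1.05 -3.207 0.791
vertex -1.204 -2.436 0.036
endloop
endfacet
facet normal -0.560 -0.634 -0.533
outer loop
vertex -1.204 -2.436 0.036
vertex -2.062 -2.819 1.393
vertex -2.216 -2.048 0.638
endloop
endfacet
facet normal -0.141 0.707 -0.693
outer loop
vertex -2.216 -2.048 0.638
vertex -0.078 -1.161 1.107
vertex -1.204 -2.436 0.036
endloop
endfacet
facet normal 0.141 -0.707 0.693
outer loop
vertex -1.05 -3.207 0.791
vertex -0.936 -1.544 2.464
vertex -2.062 -2.819 1.393
endloop
endfacet
facet normal 0.816 -0.313 -0.486
outer loop
vertex 0.076 -1.932 1.862
vertex -1.05 -3.207 0.791
vertex -0.078 -1.161 1.107
endloop
endfacet
facet normal 0.141 -0.707 0.693
outer loop
vertex 0.076 -1.932 1.862
vertex -0.936 -1.544 2.464
vertex -1.05 -3.207 0.791
endloop
endfacet
facet normal -0.816 0.313 0.486
outer loop
vertex -2.062 -2.819 1.393
vertex -0.936 -1.544 2.464
vertex -2.216 -2.048 0.638
endloop
endfacet
facet normal -0.141 0.707 -0.693
outer loop
vertex -1.09 -0.773 1.709
vertex -0.078 -1.161 1.107
vertex -2.216 -2.048 0.638
endloop
endfacet
facet normal -0.816 0.313 0.486
outer loop
vertex -2.216 -2.048 0.638
vertex -0.936 -1.544 2.464
vertex -1.09 -0.773 1.709
endloop
endfacet
facet normal 0.560 0.634 0.533
outer loop
vertex -1.09 -0.773 1.709
vertex 0.076 -1.932 1.862
vertex -0.078 -1.161 1.107
endloop
endfacet
facet normal 0.560 0.634 0.533
outer loop
vertex -0.936 -1.544 2.464
vertex 0.076 -1.932 1.862
vertex -1.09 -0.773 1.709
endloop
endfacet
facet normal 0.462 0.493 -0.737
outer loop
vertex 1.444 -1.53 3.177
vertex 0.99 -1.783 2.723
vertex 0.861 -1.185 3.042
endloop
endfacet
facet normal 0.271 0.712 0.648
outer loop
vertex 1.444 -1.53 3.177
vertex 0.861 -1.185 3.042
vertex 0.644 -2.384 4.451
endloop
endfacet
facet normal 0.273 0.712 0.648
outer loop
vertex 0.644 -2.384 4.451
vertex 0.861 -1.185 3.042
vertex 0.062 -2.039 4.317
endloop
endfacet
facet normal -0.462 -0.493 0.737
outer loop
vertex 0.644 -2.384 4.451
vertex 0.062 -2.039 4.317
vertex 0.19 -2.637 3.997
endloop
endfacet
facet normal 0.461 0.493 -0.738
outer loop
vertex 0.861 -1.185 3.042
vertex 0.99 -1.783 2.723
vertex 0.407 -1.438 2.589
endloop
endfacet
facet normal -0.595 0.789 0.156
outer loop
vertex 0.861 -1.185 3.042
vertex 0.407 -1.438 2.589
vertex 0.062 -2.039 4.317
endloop
endfacet
facet normal -0.595 0.789 0.155
outer loop
vertex 0.062 -2.039 4.317
vertex 0.407 -1.438 2.589
vertex -0.392 -2.292 3.863
endloop
endfacet
facet normal -0.462 -0.493 0.737
outer loop
vertex 0.062 -2.039 4.317
vertex -0.392 -2.292 3.863
vertex 0.19 -2.637 3.997
endloop
endfacet
facet normal 0.462 0.494 -0.737
outer loop
vertex 0.407 -1.438 2.589
vertex 0.99 -1.783 2.723
vertex 0.536 -2.036 2.269
endloop
endfacet
facet normal -0.867 0.076 -0.492
outer loop
vertex 0.407 -1.438 2.589
vertex 0.536 -2.036 2.269
vertex -0.392 -2.292 3.863
endloop
endfacet
facet normal -0.867 0.078 -0.492
outer loop
vertex -0.392 -2.292 3.863
vertex 0.536 -2.036 2.269
vertex -0.264 -2.89 3.543
endloop
endfacet
facet normal -0.462 -0.493 0.737
outer loop
vertex -0.392 -2.292 3.863
vertex -0.264 -2.89 3.543
vertex 0.19 -2.637 3.997
endloop
endfacet
facet normal 0.462 0.493 -0.737
outer loop
vertex 0.536 -2.036 2.269
vertex 0.99 -1.783 2.723
vertex 1.118 -2.381 2.403
endloop
endfacet
facet normal -0.272 -0.711 -0.648
outer loop
vertex 0.536 -2.036 2.269
vertex 1.118 -2.381 2.403
vertex -0.264 -2.89 3.543
endloop
endfacet
facet normal -0.272 -0.712 -0.647
outer loop
vertex -0.264 -2.89 3.543
vertex 1.118 -2.381 2.403
vertex 0.319 -3.235 3.678
endloop
endfacet
facet normal -0.462 -0.493 0.737
outer loop
vertex -0.264 -2.89 3.543
vertex 0.319 -3.235 3.678
vertex 0.19 -2.637 3.997
endloop
endfacet
facet normal 0.462 0.493 -0.737
outer loop
vertex 1.118 -2.381 2.403
vertex 0.99 -1.783 2.723
vertex 1.572 -2.128 2.857
endloop
endfacet
facet normal 0.595 -0.789 -0.155
outer loop
vertex 1.118 -2.381 2.403
vertex 1.572 -2.128 2.857
vertex 0.319 -3.235 3.678
endloop
endfacet
facet normal 0.595 -0.789 -0.156
outer loop
vertex 0.319 -3.235 3.678
vertex 1.572 -2.128 2.857
vertex 0.773 -2.982 4.131
endloop
endfacet
facet normal -0.461 -0.493 0.738
outer loop
vertex 0.319 -3.235 3.678
vertex 0.773 -2.982 4.131
vertex 0.19 -2.637 3.997
endloop
endfacet
facet normal 0.462 0.493 -0.737
outer loop
vertex 1.572 -2.128 2.857
vertex 0.99 -1.783 2.723
vertex 1.444 -1.53 3.177
endloop
endfacet
facet normal 0.867 -0.078 0.492
outer loop
vertex 1.572 -2.128 2.857
vertex 1.444 -1.53 3.177
vertex 0.773 -2.982 4.131
endloop
endfacet
facet normal 0.867 -0.077 0.493
outer loop
vertex 0.773 -2.982 4.131
vertex 1.444 -1.53 3.177
vertex 0.644 -2.384 4.451
endloop
endfacet
facet normal -0.462 -0.494 0.737
outer loop
vertex 0.773 -2.982 4.131
vertex 0.644 -2.384 4.451
vertex 0.19 -2.637 3.997
endloop
endfacet

endsolid


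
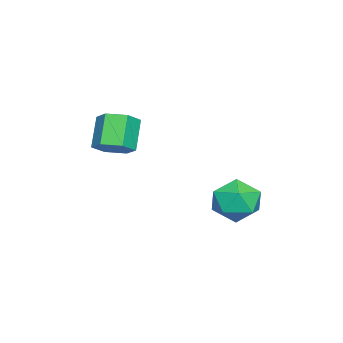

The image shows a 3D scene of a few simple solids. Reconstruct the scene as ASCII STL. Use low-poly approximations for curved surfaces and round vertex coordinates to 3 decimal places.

solid 
facet normal 0.080 0.437 0.896
outer loop
vertex 0.954 4.311 -0.568
vertex 0.806 3.209 -0.018
vertex 1.943 3.607 -0.313
endloop
endfacet
facet normal 0.458 0.791 0.406
outer loop
vertex 0.954 4.311 -0.568
vertex 1.943 3.607 -0.313
vertex 1.871 4.206 -1.397
endloop
endfacet
facet normal 0.012 0.994 -0.112
outer loop
vertex 0.954 4.311 -0.568
vertex 1.871 4.206 -1.397
vertex 0.689 4.178 -1.772
endloop
endfacet
facet normal -0.642 0.764 0.057
outer loop
vertex 0.954 4.311 -0.568
vertex 0.689 4.178 -1.772
vertex 0.03 3.561 -0.92
endloop
endfacet
facet normal -0.600 0.420 0.680
outer loop
vertex 0.954 4.311 -0.568
vertex 0.03 3.561 -0.92
vertex 0.806 3.209 -0.018
endloop
endfacet
facet normal 0.932 0.339 0.125
outer loop
vertex 1.871 4.206 -1.397
vertex 1.943 3.607 -0.313
vertex 2.29 3.039 -1.36
endloop
endfacet
facet normal 0.320 -0.235 0.918
outer loop
vertex 1.943 3.607 -0.313
vertex 0.806 3.209 -0.018
vertex 1.631 2.422 -0.508
endloop
endfacet
facet normal -0.780 -0.262 0.569
outer loop
vertex 0.806 3.209 -0.018
vertex 0.03 3.561 -0.92
vertex 0.449 2.394 -0.883
endloop
endfacet
facet normal -0.847 0.296 -0.441
outer loop
vertex 0.03 3.561 -0.92
vertex 0.689 4.178 -1.772
vertex 0.377 2.993 -1.967
endloop
endfacet
facet normal 0.211 0.666 -0.715
outer loop
vertex 0.689 4.178 -1.772
vertex 1.871 4.206 -1.397
vertex 1.514 3.391 -2.262
endloop
endfacet
facet normal 0.642 -0.764 -0.057
outer loop
vertex 1.366 2.289 -1.712
vertex 2.29 3.039 -1.36
vertex 1.631 2.422 -0.508
endloop
endfacet
facet normal -0.012 -0.994 0.112
outer loop
vertex 1.366 2.289 -1.712
vertex 1.631 2.422 -0.508
vertex 0.449 2.394 -0.883
endloop
endfacet
facet normal -0.458 -0.791 -0.406
outer loop
vertex 1.366 2.289 -1.712
vertex 0.449 2.394 -0.883
vertex 0.377 2.993 -1.967
endloop
endfacet
facet normal -0.080 -0.437 -0.896
outer loop
vertex 1.366 2.289 -1.712
vertex 0.377 2.993 -1.967
vertex 1.514 3.391 -2.262
endloop
endfacet
facet normal 0.600 -0.420 -0.680
outer loop
vertex 1.366 2.289 -1.712
vertex 1.514 3.391 -2.262
vertex 2.29 3.039 -1.36
endloop
endfacet
facet normal 0.847 -0.296 0.441
outer loop
vertex 1.631 2.422 -0.508
vertex 2.29 3.039 -1.36
vertex 1.943 3.607 -0.313
endloop
endfacet
facet normal -0.211 -0.666 0.715
outer loop
vertex 0.449 2.394 -0.883
vertex 1.631 2.422 -0.508
vertex 0.806 3.209 -0.018
endloop
endfacet
facet normal -0.932 -0.339 -0.125
outer loop
vertex 0.377 2.993 -1.967
vertex 0.449 2.394 -0.883
vertex 0.03 3.561 -0.92
endloop
endfacet
facet normal -0.320 0.235 -0.918
outer loop
vertex 1.514 3.391 -2.262
vertex 0.377 2.993 -1.967
vertex 0.689 4.178 -1.772
endloop
endfacet
facet normal 0.780 0.262 -0.569
outer loop
vertex 2.29 3.039 -1.36
vertex 1.514 3.391 -2.262
vertex 1.871 4.206 -1.397
endloop
endfacet
facet normal 0.602 0.068 -0.796
outer loop
vertex 2.989 -1.111 2.291
vertex 2.428 -1.712 1.816
vertex 2.266 -0.777 1.773
endloop
endfacet
facet normal 0.243 0.934 0.263
outer loop
vertex 2.989 -1.111 2.291
vertex 2.266 -0.777 1.773
vertex 1.954 -1.227 3.66
endloop
endfacet
facet normal 0.243 0.934 0.263
outer loop
vertex 1.954 -1.227 3.66
vertex 2.266 -0.777 1.773
vertex 1.231 -0.893 3.141
endloop
endfacet
facet normal -0.602 -0.067 0.796
outer loop
vertex 1.954 -1.227 3.66
vertex 1.231 -0.893 3.141
vertex 1.392 -1.828 3.184
endloop
endfacet
facet normal 0.602 0.068 -0.795
outer loop
vertex 2.266 -0.777 1.773
vertex 2.428 -1.712 1.816
vertex 1.705 -1.378 1.297
endloop
endfacet
facet normal -0.537 0.771 -0.341
outer loop
vertex 2.266 -0.777 1.773
vertex 1.705 -1.378 1.297
vertex 1.231 -0.893 3.141
endloop
endfacet
facet normal -0.537 0.771 -0.341
outer loop
vertex 1.231 -0.893 3.141
vertex 1.705 -1.378 1.297
vertex 0.67 -1.494 2.666
endloop
endfacet
facet normal -0.602 -0.067 0.796
outer loop
vertex 1.231 -0.893 3.141
vertex 0.67 -1.494 2.666
vertex 1.392 -1.828 3.184
endloop
endfacet
facet normal 0.602 0.067 -0.796
outer loop
vertex 1.705 -1.378 1.297
vertex 2.428 -1.712 1.816
vertex 1.866 -2.313 1.34
endloop
endfacet
facet normal -0.780 -0.162 -0.604
outer loop
vertex 1.705 -1.378 1.297
vertex 1.866 -2.313 1.34
vertex 0.67 -1.494 2.666
endloop
endfacet
facet normal -0.780 -0.162 -0.604
outer loop
vertex 0.67 -1.494 2.666
vertex 1.866 -2.313 1.34
vertex 0.831 -2.429 2.709
endloop
endfacet
facet normal -0.602 -0.067 0.796
outer loop
vertex 0.67 -1.494 2.666
vertex 0.831 -2.429 2.709
vertex 1.392 -1.828 3.184
endloop
endfacet
facet normal 0.602 0.067 -0.796
outer loop
vertex 1.866 -2.313 1.34
vertex 2.428 -1.712 1.816
vertex 2.589 -2.647 1.859
endloop
endfacet
facet normal -0.243 -0.934 -0.263
outer loop
vertex 1.866 -2.313 1.34
vertex 2.589 -2.647 1.859
vertex 0.831 -2.429 2.709
endloop
endfacet
facet normal -0.243 -0.934 -0.263
outer loop
vertex 0.831 -2.429 2.709
vertex 2.589 -2.647 1.859
vertex 1.554 -2.763 3.227
endloop
endfacet
facet normal -0.602 -0.068 0.796
outer loop
vertex 0.831 -2.429 2.709
vertex 1.554 -2.763 3.227
vertex 1.392 -1.828 3.184
endloop
endfacet
facet normal 0.602 0.067 -0.796
outer loop
vertex 2.589 -2.647 1.859
vertex 2.428 -1.712 1.816
vertex 3.15 -2.046 2.334
endloop
endfacet
facet normal 0.537 -0.771 0.341
outer loop
vertex 2.589 -2.647 1.859
vertex 3.15 -2.046 2.334
vertex 1.554 -2.763 3.227
endloop
endfacet
facet normal 0.537 -0.771 0.341
outer loop
vertex 1.554 -2.763 3.227
vertex 3.15 -2.046 2.334
vertex 2.115 -2.162 3.703
endloop
endfacet
facet normal -0.602 -0.068 0.795
outer loop
vertex 1.554 -2.763 3.227
vertex 2.115 -2.162 3.703
vertex 1.392 -1.828 3.184
endloop
endfacet
facet normal 0.602 0.067 -0.796
outer loop
vertex 3.15 -2.046 2.334
vertex 2.428 -1.712 1.816
vertex 2.989 -1.111 2.291
endloop
endfacet
facet normal 0.780 0.162 0.604
outer loop
vertex 3.15 -2.046 2.334
vertex 2.989 -1.111 2.291
vertex 2.115 -2.162 3.703
endloop
endfacet
facet normal 0.780 0.162 0.604
outer loop
vertex 2.115 -2.162 3.703
vertex 2.989 -1.111 2.291
vertex 1.954 -1.227 3.66
endloop
endfacet
facet normal -0.602 -0.067 0.796
outer loop
vertex 2.115 -2.162 3.703
vertex 1.954 -1.227 3.66
vertex 1.392 -1.828 3.184
endloop
endfacet

endsolid


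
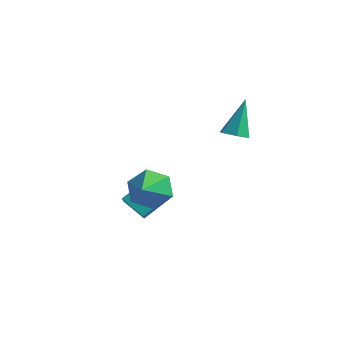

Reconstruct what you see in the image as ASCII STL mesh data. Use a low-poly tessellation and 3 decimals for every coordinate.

solid 
facet normal 0.081 -0.498 -0.863
outer loop
vertex 2.742 2.63 3.129
vertex 2.302 3.082 2.827
vertex 2.99 3.206 2.82
endloop
endfacet
facet normal 0.868 -0.114 0.484
outer loop
vertex 2.742 2.63 3.129
vertex 2.99 3.206 2.82
vertex 2.138 4.078 4.553
endloop
endfacet
facet normal 0.081 -0.497 -0.864
outer loop
vertex 2.99 3.206 2.82
vertex 2.302 3.082 2.827
vertex 2.55 3.659 2.518
endloop
endfacet
facet normal 0.717 0.697 0.002
outer loop
vertex 2.99 3.206 2.82
vertex 2.55 3.659 2.518
vertex 2.138 4.078 4.553
endloop
endfacet
facet normal 0.083 -0.498 -0.863
outer loop
vertex 2.55 3.659 2.518
vertex 2.302 3.082 2.827
vertex 1.861 3.534 2.524
endloop
endfacet
facet normal -0.176 0.957 -0.233
outer loop
vertex 2.55 3.659 2.518
vertex 1.861 3.534 2.524
vertex 2.138 4.078 4.553
endloop
endfacet
facet normal 0.082 -0.498 -0.863
outer loop
vertex 1.861 3.534 2.524
vertex 2.302 3.082 2.827
vertex 1.613 2.958 2.833
endloop
endfacet
facet normal -0.915 0.403 0.017
outer loop
vertex 1.861 3.534 2.524
vertex 1.613 2.958 2.833
vertex 2.138 4.078 4.553
endloop
endfacet
facet normal 0.082 -0.498 -0.863
outer loop
vertex 1.613 2.958 2.833
vertex 2.302 3.082 2.827
vertex 2.053 2.505 3.136
endloop
endfacet
facet normal -0.764 -0.408 0.499
outer loop
vertex 1.613 2.958 2.833
vertex 2.053 2.505 3.136
vertex 2.138 4.078 4.553
endloop
endfacet
facet normal 0.082 -0.498 -0.864
outer loop
vertex 2.053 2.505 3.136
vertex 2.302 3.082 2.827
vertex 2.742 2.63 3.129
endloop
endfacet
facet normal 0.129 -0.668 0.733
outer loop
vertex 2.053 2.505 3.136
vertex 2.742 2.63 3.129
vertex 2.138 4.078 4.553
endloop
endfacet
facet normal -0.840 -0.053 0.541
outer loop
vertex -1.648 0.227 -1.291
vertex -1.188 1.413 -0.46
vertex -2.117 0.875 -1.956
endloop
endfacet
facet normal -0.302 -0.780 -0.547
outer loop
vertex -0.992 0.947 -2.68
vertex -1.648 0.227 -1.291
vertex -2.117 0.875 -1.956
endloop
endfacet
facet normal -0.839 -0.055 0.541
outer loop
vertex -2.117 0.875 -1.956
vertex -1.188 1.413 -0.46
vertex -1.658 2.061 -1.124
endloop
endfacet
facet normal -0.451 0.623 -0.639
outer loop
vertex -1.658 2.061 -1.124
vertex -0.992 0.947 -2.68
vertex -2.117 0.875 -1.956
endloop
endfacet
facet normal 0.451 -0.623 0.639
outer loop
vertex -1.648 0.227 -1.291
vertex -0.063 1.485 -1.184
vertex -1.188 1.413 -0.46
endloop
endfacet
facet normal -0.303 -0.780 -0.547
outer loop
vertex -0.522 0.299 -2.016
vertex -1.648 0.227 -1.291
vertex -0.992 0.947 -2.68
endloop
endfacet
facet normal 0.451 -0.623 0.639
outer loop
vertex -0.522 0.299 -2.016
vertex -0.063 1.485 -1.184
vertex -1.648 0.227 -1.291
endloop
endfacet
facet normal 0.302 0.780 0.547
outer loop
vertex -1.188 1.413 -0.46
vertex -0.063 1.485 -1.184
vertex -1.658 2.061 -1.124
endloop
endfacet
facet normal -0.451 0.623 -0.639
outer loop
vertex -0.532 2.133 -1.849
vertex -0.992 0.947 -2.68
vertex -1.658 2.061 -1.124
endloop
endfacet
facet normal 0.302 0.780 0.547
outer loop
vertex -1.658 2.061 -1.124
vertex -0.063 1.485 -1.184
vertex -0.532 2.133 -1.849
endloop
endfacet
facet normal 0.839 0.054 -0.541
outer loop
vertex -0.532 2.133 -1.849
vertex -0.522 0.299 -2.016
vertex -0.992 0.947 -2.68
endloop
endfacet
facet normal 0.840 0.054 -0.540
outer loop
vertex -0.063 1.485 -1.184
vertex -0.522 0.299 -2.016
vertex -0.532 2.133 -1.849
endloop
endfacet
facet normal -0.370 0.788 -0.493
outer loop
vertex 0.551 -0.283 -0.854
vertex 0.077 0.056 0.044
vertex 1.071 0.376 -0.19
endloop
endfacet
facet normal 0.872 -0.387 -0.299
outer loop
vertex 0.551 -0.283 -0.854
vertex 1.071 0.376 -0.19
vertex 0.703 -1.276 0.876
endloop
endfacet
facet normal -0.370 0.788 -0.493
outer loop
vertex 1.071 0.376 -0.19
vertex 0.077 0.056 0.044
vertex 0.597 0.715 0.707
endloop
endfacet
facet normal 0.894 0.085 0.440
outer loop
vertex 1.071 0.376 -0.19
vertex 0.597 0.715 0.707
vertex 0.703 -1.276 0.876
endloop
endfacet
facet normal -0.370 0.788 -0.492
outer loop
vertex 0.597 0.715 0.707
vertex 0.077 0.056 0.044
vertex -0.397 0.394 0.941
endloop
endfacet
facet normal 0.199 0.093 0.975
outer loop
vertex 0.597 0.715 0.707
vertex -0.397 0.394 0.941
vertex 0.703 -1.276 0.876
endloop
endfacet
facet normal -0.371 0.787 -0.493
outer loop
vertex -0.397 0.394 0.941
vertex 0.077 0.056 0.044
vertex -0.916 -0.265 0.278
endloop
endfacet
facet normal -0.516 -0.370 0.772
outer loop
vertex -0.397 0.394 0.941
vertex -0.916 -0.265 0.278
vertex 0.703 -1.276 0.876
endloop
endfacet
facet normal -0.371 0.787 -0.493
outer loop
vertex -0.916 -0.265 0.278
vertex 0.077 0.056 0.044
vertex -0.442 -0.604 -0.62
endloop
endfacet
facet normal -0.538 -0.842 0.034
outer loop
vertex -0.916 -0.265 0.278
vertex -0.442 -0.604 -0.62
vertex 0.703 -1.276 0.876
endloop
endfacet
facet normal -0.371 0.787 -0.493
outer loop
vertex -0.442 -0.604 -0.62
vertex 0.077 0.056 0.044
vertex 0.551 -0.283 -0.854
endloop
endfacet
facet normal 0.157 -0.851 -0.502
outer loop
vertex -0.442 -0.604 -0.62
vertex 0.551 -0.283 -0.854
vertex 0.703 -1.276 0.876
endloop
endfacet

endsolid


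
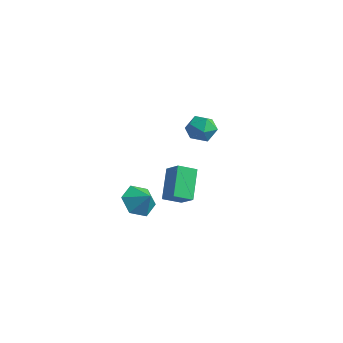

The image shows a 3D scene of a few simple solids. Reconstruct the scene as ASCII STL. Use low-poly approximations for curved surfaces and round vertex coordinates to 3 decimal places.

solid 
facet normal -0.231 -0.206 0.951
outer loop
vertex -1.338 3.601 2.655
vertex -0.927 2.776 2.576
vertex -0.439 3.512 2.854
endloop
endfacet
facet normal -0.141 0.496 0.857
outer loop
vertex -1.338 3.601 2.655
vertex -0.439 3.512 2.854
vertex -0.737 4.248 2.379
endloop
endfacet
facet normal -0.603 0.713 0.359
outer loop
vertex -1.338 3.601 2.655
vertex -0.737 4.248 2.379
vertex -1.409 3.967 1.808
endloop
endfacet
facet normal -0.979 0.145 0.145
outer loop
vertex -1.338 3.601 2.655
vertex -1.409 3.967 1.808
vertex -1.526 3.057 1.93
endloop
endfacet
facet normal -0.749 -0.422 0.511
outer loop
vertex -1.338 3.601 2.655
vertex -1.526 3.057 1.93
vertex -0.927 2.776 2.576
endloop
endfacet
facet normal 0.520 0.602 0.607
outer loop
vertex -0.737 4.248 2.379
vertex -0.439 3.512 2.854
vertex 0.046 3.823 2.13
endloop
endfacet
facet normal 0.373 -0.534 0.759
outer loop
vertex -0.439 3.512 2.854
vertex -0.927 2.776 2.576
vertex -0.071 2.913 2.252
endloop
endfacet
facet normal -0.465 -0.884 0.047
outer loop
vertex -0.927 2.776 2.576
vertex -1.526 3.057 1.93
vertex -0.743 2.632 1.681
endloop
endfacet
facet normal -0.837 0.034 -0.546
outer loop
vertex -1.526 3.057 1.93
vertex -1.409 3.967 1.808
vertex -1.041 3.368 1.206
endloop
endfacet
facet normal -0.228 0.953 -0.200
outer loop
vertex -1.409 3.967 1.808
vertex -0.737 4.248 2.379
vertex -0.553 4.104 1.484
endloop
endfacet
facet normal 0.979 -0.145 -0.145
outer loop
vertex -0.142 3.279 1.405
vertex 0.046 3.823 2.13
vertex -0.071 2.913 2.252
endloop
endfacet
facet normal 0.603 -0.713 -0.359
outer loop
vertex -0.142 3.279 1.405
vertex -0.071 2.913 2.252
vertex -0.743 2.632 1.681
endloop
endfacet
facet normal 0.141 -0.496 -0.857
outer loop
vertex -0.142 3.279 1.405
vertex -0.743 2.632 1.681
vertex -1.041 3.368 1.206
endloop
endfacet
facet normal 0.231 0.206 -0.951
outer loop
vertex -0.142 3.279 1.405
vertex -1.041 3.368 1.206
vertex -0.553 4.104 1.484
endloop
endfacet
facet normal 0.749 0.422 -0.511
outer loop
vertex -0.142 3.279 1.405
vertex -0.553 4.104 1.484
vertex 0.046 3.823 2.13
endloop
endfacet
facet normal 0.837 -0.034 0.546
outer loop
vertex -0.071 2.913 2.252
vertex 0.046 3.823 2.13
vertex -0.439 3.512 2.854
endloop
endfacet
facet normal 0.228 -0.953 0.200
outer loop
vertex -0.743 2.632 1.681
vertex -0.071 2.913 2.252
vertex -0.927 2.776 2.576
endloop
endfacet
facet normal -0.520 -0.602 -0.607
outer loop
vertex -1.041 3.368 1.206
vertex -0.743 2.632 1.681
vertex -1.526 3.057 1.93
endloop
endfacet
facet normal -0.373 0.534 -0.759
outer loop
vertex -0.553 4.104 1.484
vertex -1.041 3.368 1.206
vertex -1.409 3.967 1.808
endloop
endfacet
facet normal 0.465 0.884 -0.047
outer loop
vertex 0.046 3.823 2.13
vertex -0.553 4.104 1.484
vertex -0.737 4.248 2.379
endloop
endfacet
facet normal -0.416 0.591 0.691
outer loop
vertex 1.633 -0.727 2.149
vertex 2.112 0.132 1.703
vertex 0.696 -0.568 1.449
endloop
endfacet
facet normal -0.444 -0.795 0.413
outer loop
vertex 1.488 -1.692 0.137
vertex 1.633 -0.727 2.149
vertex 0.696 -0.568 1.449
endloop
endfacet
facet normal -0.417 0.592 0.690
outer loop
vertex 0.696 -0.568 1.449
vertex 2.112 0.132 1.703
vertex 1.176 0.29 1.002
endloop
endfacet
facet normal -0.793 0.134 -0.594
outer loop
vertex 1.176 0.29 1.002
vertex 1.488 -1.692 0.137
vertex 0.696 -0.568 1.449
endloop
endfacet
facet normal 0.793 -0.134 0.594
outer loop
vertex 1.633 -0.727 2.149
vertex 2.904 -0.992 0.391
vertex 2.112 0.132 1.703
endloop
endfacet
facet normal -0.444 -0.795 0.413
outer loop
vertex 2.424 -1.85 0.838
vertex 1.633 -0.727 2.149
vertex 1.488 -1.692 0.137
endloop
endfacet
facet normal 0.793 -0.134 0.594
outer loop
vertex 2.424 -1.85 0.838
vertex 2.904 -0.992 0.391
vertex 1.633 -0.727 2.149
endloop
endfacet
facet normal 0.444 0.795 -0.413
outer loop
vertex 2.112 0.132 1.703
vertex 2.904 -0.992 0.391
vertex 1.176 0.29 1.002
endloop
endfacet
facet normal -0.793 0.134 -0.594
outer loop
vertex 1.967 -0.833 -0.309
vertex 1.488 -1.692 0.137
vertex 1.176 0.29 1.002
endloop
endfacet
facet normal 0.444 0.795 -0.413
outer loop
vertex 1.176 0.29 1.002
vertex 2.904 -0.992 0.391
vertex 1.967 -0.833 -0.309
endloop
endfacet
facet normal 0.417 -0.591 -0.690
outer loop
vertex 1.967 -0.833 -0.309
vertex 2.424 -1.85 0.838
vertex 1.488 -1.692 0.137
endloop
endfacet
facet normal 0.415 -0.592 -0.691
outer loop
vertex 2.904 -0.992 0.391
vertex 2.424 -1.85 0.838
vertex 1.967 -0.833 -0.309
endloop
endfacet
facet normal -0.761 -0.032 -0.648
outer loop
vertex 1.949 -3.218 -0.161
vertex 1.308 -3.116 0.586
vertex 1.665 -2.315 0.128
endloop
endfacet
facet normal 0.934 0.334 -0.126
outer loop
vertex 1.949 -3.218 -0.161
vertex 1.665 -2.315 0.128
vertex 2.092 -3.084 1.254
endloop
endfacet
facet normal -0.761 -0.031 -0.648
outer loop
vertex 1.665 -2.315 0.128
vertex 1.308 -3.116 0.586
vertex 1.024 -2.213 0.876
endloop
endfacet
facet normal 0.520 0.784 0.339
outer loop
vertex 1.665 -2.315 0.128
vertex 1.024 -2.213 0.876
vertex 2.092 -3.084 1.254
endloop
endfacet
facet normal -0.761 -0.031 -0.648
outer loop
vertex 1.024 -2.213 0.876
vertex 1.308 -3.116 0.586
vertex 0.667 -3.015 1.334
endloop
endfacet
facet normal 0.072 0.470 0.880
outer loop
vertex 1.024 -2.213 0.876
vertex 0.667 -3.015 1.334
vertex 2.092 -3.084 1.254
endloop
endfacet
facet normal -0.761 -0.032 -0.648
outer loop
vertex 0.667 -3.015 1.334
vertex 1.308 -3.116 0.586
vertex 0.951 -3.918 1.045
endloop
endfacet
facet normal 0.039 -0.293 0.955
outer loop
vertex 0.667 -3.015 1.334
vertex 0.951 -3.918 1.045
vertex 2.092 -3.084 1.254
endloop
endfacet
facet normal -0.761 -0.032 -0.648
outer loop
vertex 0.951 -3.918 1.045
vertex 1.308 -3.116 0.586
vertex 1.592 -4.02 0.297
endloop
endfacet
facet normal 0.454 -0.744 0.490
outer loop
vertex 0.951 -3.918 1.045
vertex 1.592 -4.02 0.297
vertex 2.092 -3.084 1.254
endloop
endfacet
facet normal -0.761 -0.032 -0.648
outer loop
vertex 1.592 -4.02 0.297
vertex 1.308 -3.116 0.586
vertex 1.949 -3.218 -0.161
endloop
endfacet
facet normal 0.901 -0.430 -0.050
outer loop
vertex 1.592 -4.02 0.297
vertex 1.949 -3.218 -0.161
vertex 2.092 -3.084 1.254
endloop
endfacet

endsolid


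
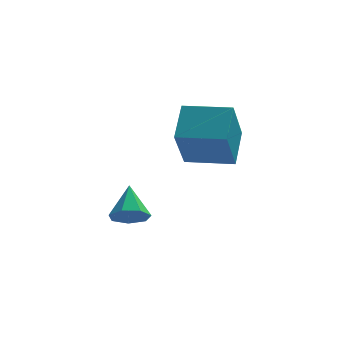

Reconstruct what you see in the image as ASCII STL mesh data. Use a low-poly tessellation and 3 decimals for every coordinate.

solid 
facet normal -0.961 0.272 -0.046
outer loop
vertex -1.913 -3.798 1.022
vertex -1.591 -2.506 1.946
vertex -1.508 -2.661 -0.709
endloop
endfacet
facet normal -0.199 -0.797 -0.570
outer loop
vertex 0.231 -3.154 -0.626
vertex -1.913 -3.798 1.022
vertex -1.508 -2.661 -0.709
endloop
endfacet
facet normal -0.961 0.272 -0.046
outer loop
vertex -1.508 -2.661 -0.709
vertex -1.591 -2.506 1.946
vertex -1.187 -1.37 0.214
endloop
endfacet
facet normal 0.192 0.539 -0.820
outer loop
vertex -1.187 -1.37 0.214
vertex 0.231 -3.154 -0.626
vertex -1.508 -2.661 -0.709
endloop
endfacet
facet normal -0.192 -0.539 0.820
outer loop
vertex -1.913 -3.798 1.022
vertex 0.148 -2.999 2.029
vertex -1.591 -2.506 1.946
endloop
endfacet
facet normal -0.198 -0.798 -0.569
outer loop
vertex -0.173 -4.29 1.106
vertex -1.913 -3.798 1.022
vertex 0.231 -3.154 -0.626
endloop
endfacet
facet normal -0.192 -0.539 0.820
outer loop
vertex -0.173 -4.29 1.106
vertex 0.148 -2.999 2.029
vertex -1.913 -3.798 1.022
endloop
endfacet
facet normal 0.199 0.798 0.570
outer loop
vertex -1.591 -2.506 1.946
vertex 0.148 -2.999 2.029
vertex -1.187 -1.37 0.214
endloop
endfacet
facet normal 0.192 0.539 -0.820
outer loop
vertex 0.553 -1.862 0.298
vertex 0.231 -3.154 -0.626
vertex -1.187 -1.37 0.214
endloop
endfacet
facet normal 0.198 0.797 0.570
outer loop
vertex -1.187 -1.37 0.214
vertex 0.148 -2.999 2.029
vertex 0.553 -1.862 0.298
endloop
endfacet
facet normal 0.961 -0.272 0.046
outer loop
vertex 0.553 -1.862 0.298
vertex -0.173 -4.29 1.106
vertex 0.231 -3.154 -0.626
endloop
endfacet
facet normal 0.961 -0.272 0.046
outer loop
vertex 0.148 -2.999 2.029
vertex -0.173 -4.29 1.106
vertex 0.553 -1.862 0.298
endloop
endfacet
facet normal -0.015 -0.773 -0.635
outer loop
vertex -2.853 -2.733 -3.578
vertex -3.421 -3.047 -3.182
vertex -3.462 -2.565 -3.768
endloop
endfacet
facet normal 0.356 0.848 -0.393
outer loop
vertex -2.853 -2.733 -3.578
vertex -3.462 -2.565 -3.768
vertex -3.399 -1.873 -2.218
endloop
endfacet
facet normal -0.014 -0.773 -0.635
outer loop
vertex -3.462 -2.565 -3.768
vertex -3.421 -3.047 -3.182
vertex -4.04 -2.76 -3.518
endloop
endfacet
facet normal -0.433 0.830 -0.353
outer loop
vertex -3.462 -2.565 -3.768
vertex -4.04 -2.76 -3.518
vertex -3.399 -1.873 -2.218
endloop
endfacet
facet normal -0.014 -0.773 -0.635
outer loop
vertex -4.04 -2.76 -3.518
vertex -3.421 -3.047 -3.182
vertex -4.152 -3.171 -3.015
endloop
endfacet
facet normal -0.892 0.426 0.149
outer loop
vertex -4.04 -2.76 -3.518
vertex -4.152 -3.171 -3.015
vertex -3.399 -1.873 -2.218
endloop
endfacet
facet normal -0.014 -0.772 -0.635
outer loop
vertex -4.152 -3.171 -3.015
vertex -3.421 -3.047 -3.182
vertex -3.714 -3.489 -2.638
endloop
endfacet
facet normal -0.676 -0.059 0.735
outer loop
vertex -4.152 -3.171 -3.015
vertex -3.714 -3.489 -2.638
vertex -3.399 -1.873 -2.218
endloop
endfacet
facet normal -0.014 -0.772 -0.635
outer loop
vertex -3.714 -3.489 -2.638
vertex -3.421 -3.047 -3.182
vertex -3.055 -3.474 -2.671
endloop
endfacet
facet normal 0.054 -0.261 0.964
outer loop
vertex -3.714 -3.489 -2.638
vertex -3.055 -3.474 -2.671
vertex -3.399 -1.873 -2.218
endloop
endfacet
facet normal -0.015 -0.773 -0.635
outer loop
vertex -3.055 -3.474 -2.671
vertex -3.421 -3.047 -3.182
vertex -2.672 -3.138 -3.089
endloop
endfacet
facet normal 0.748 -0.027 0.663
outer loop
vertex -3.055 -3.474 -2.671
vertex -2.672 -3.138 -3.089
vertex -3.399 -1.873 -2.218
endloop
endfacet
facet normal -0.015 -0.773 -0.634
outer loop
vertex -2.672 -3.138 -3.089
vertex -3.421 -3.047 -3.182
vertex -2.853 -2.733 -3.578
endloop
endfacet
facet normal 0.883 0.466 0.059
outer loop
vertex -2.672 -3.138 -3.089
vertex -2.853 -2.733 -3.578
vertex -3.399 -1.873 -2.218
endloop
endfacet

endsolid


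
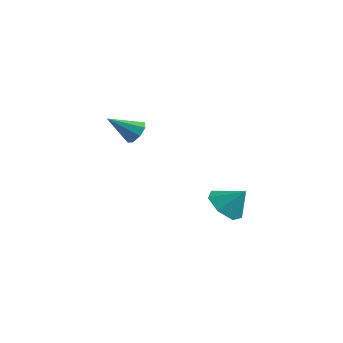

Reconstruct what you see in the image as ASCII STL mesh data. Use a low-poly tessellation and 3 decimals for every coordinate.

solid 
facet normal -0.620 -0.282 -0.732
outer loop
vertex 3.764 -3.792 -2.188
vertex 3.023 -3.275 -1.759
vertex 3.687 -2.966 -2.441
endloop
endfacet
facet normal 0.994 0.064 -0.093
outer loop
vertex 3.764 -3.792 -2.188
vertex 3.687 -2.966 -2.441
vertex 3.837 -2.905 -0.801
endloop
endfacet
facet normal -0.620 -0.282 -0.732
outer loop
vertex 3.687 -2.966 -2.441
vertex 3.023 -3.275 -1.759
vertex 3.11 -2.372 -2.181
endloop
endfacet
facet normal 0.694 0.714 -0.090
outer loop
vertex 3.687 -2.966 -2.441
vertex 3.11 -2.372 -2.181
vertex 3.837 -2.905 -0.801
endloop
endfacet
facet normal -0.621 -0.282 -0.731
outer loop
vertex 3.11 -2.372 -2.181
vertex 3.023 -3.275 -1.759
vertex 2.468 -2.458 -1.603
endloop
endfacet
facet normal 0.137 0.946 0.293
outer loop
vertex 3.11 -2.372 -2.181
vertex 2.468 -2.458 -1.603
vertex 3.837 -2.905 -0.801
endloop
endfacet
facet normal -0.621 -0.282 -0.732
outer loop
vertex 2.468 -2.458 -1.603
vertex 3.023 -3.275 -1.759
vertex 2.244 -3.159 -1.143
endloop
endfacet
facet normal -0.258 0.586 0.768
outer loop
vertex 2.468 -2.458 -1.603
vertex 2.244 -3.159 -1.143
vertex 3.837 -2.905 -0.801
endloop
endfacet
facet normal -0.621 -0.282 -0.732
outer loop
vertex 2.244 -3.159 -1.143
vertex 3.023 -3.275 -1.759
vertex 2.607 -3.947 -1.147
endloop
endfacet
facet normal -0.195 -0.095 0.976
outer loop
vertex 2.244 -3.159 -1.143
vertex 2.607 -3.947 -1.147
vertex 3.837 -2.905 -0.801
endloop
endfacet
facet normal -0.620 -0.282 -0.732
outer loop
vertex 2.607 -3.947 -1.147
vertex 3.023 -3.275 -1.759
vertex 3.284 -4.229 -1.612
endloop
endfacet
facet normal 0.280 -0.584 0.762
outer loop
vertex 2.607 -3.947 -1.147
vertex 3.284 -4.229 -1.612
vertex 3.837 -2.905 -0.801
endloop
endfacet
facet normal -0.621 -0.282 -0.731
outer loop
vertex 3.284 -4.229 -1.612
vertex 3.023 -3.275 -1.759
vertex 3.764 -3.792 -2.188
endloop
endfacet
facet normal 0.810 -0.513 0.285
outer loop
vertex 3.284 -4.229 -1.612
vertex 3.764 -3.792 -2.188
vertex 3.837 -2.905 -0.801
endloop
endfacet
facet normal 0.573 0.567 -0.592
outer loop
vertex -2.306 -1.703 1.268
vertex -2.523 -2.058 0.718
vertex -2.739 -1.493 1.05
endloop
endfacet
facet normal -0.208 0.465 0.860
outer loop
vertex -2.306 -1.703 1.268
vertex -2.739 -1.493 1.05
vertex -3.457 -2.982 1.682
endloop
endfacet
facet normal 0.574 0.567 -0.591
outer loop
vertex -2.739 -1.493 1.05
vertex -2.523 -2.058 0.718
vertex -3.045 -1.614 0.637
endloop
endfacet
facet normal -0.748 0.530 0.399
outer loop
vertex -2.739 -1.493 1.05
vertex -3.045 -1.614 0.637
vertex -3.457 -2.982 1.682
endloop
endfacet
facet normal 0.573 0.566 -0.592
outer loop
vertex -3.045 -1.614 0.637
vertex -2.523 -2.058 0.718
vertex -3.046 -1.996 0.271
endloop
endfacet
facet normal -0.972 0.164 -0.169
outer loop
vertex -3.045 -1.614 0.637
vertex -3.046 -1.996 0.271
vertex -3.457 -2.982 1.682
endloop
endfacet
facet normal 0.573 0.568 -0.591
outer loop
vertex -3.046 -1.996 0.271
vertex -2.523 -2.058 0.718
vertex -2.74 -2.413 0.167
endloop
endfacet
facet normal -0.748 -0.421 -0.512
outer loop
vertex -3.046 -1.996 0.271
vertex -2.74 -2.413 0.167
vertex -3.457 -2.982 1.682
endloop
endfacet
facet normal 0.574 0.567 -0.591
outer loop
vertex -2.74 -2.413 0.167
vertex -2.523 -2.058 0.718
vertex -2.307 -2.623 0.386
endloop
endfacet
facet normal -0.209 -0.879 -0.429
outer loop
vertex -2.74 -2.413 0.167
vertex -2.307 -2.623 0.386
vertex -3.457 -2.982 1.682
endloop
endfacet
facet normal 0.573 0.567 -0.592
outer loop
vertex -2.307 -2.623 0.386
vertex -2.523 -2.058 0.718
vertex -2.001 -2.502 0.798
endloop
endfacet
facet normal 0.330 -0.943 0.032
outer loop
vertex -2.307 -2.623 0.386
vertex -2.001 -2.502 0.798
vertex -3.457 -2.982 1.682
endloop
endfacet
facet normal 0.573 0.566 -0.593
outer loop
vertex -2.001 -2.502 0.798
vertex -2.523 -2.058 0.718
vertex -2.0 -2.12 1.164
endloop
endfacet
facet normal 0.554 -0.577 0.600
outer loop
vertex -2.001 -2.502 0.798
vertex -2.0 -2.12 1.164
vertex -3.457 -2.982 1.682
endloop
endfacet
facet normal 0.572 0.568 -0.592
outer loop
vertex -2.0 -2.12 1.164
vertex -2.523 -2.058 0.718
vertex -2.306 -1.703 1.268
endloop
endfacet
facet normal 0.331 0.008 0.944
outer loop
vertex -2.0 -2.12 1.164
vertex -2.306 -1.703 1.268
vertex -3.457 -2.982 1.682
endloop
endfacet

endsolid
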